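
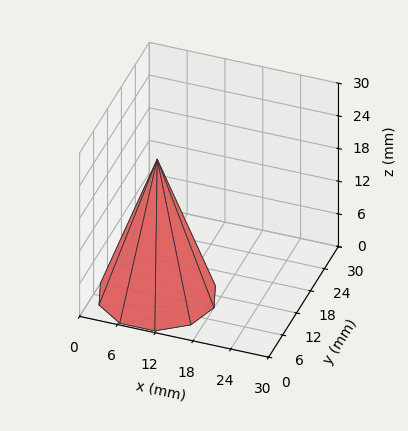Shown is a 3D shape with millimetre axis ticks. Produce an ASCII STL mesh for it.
Reading the render: the shape is a regular 10-sided pyramid, base circumscribed radius ≈ 9 mm, apex at z ≈ 25 mm (dimensions read to the nearest mm from the axis ticks). For the STL, each face is triangulated and given an outward normal.

solid part
  facet normal 0.0000 0.0000 -1.0000
    outer loop
      vertex 11.781 17.560 0.000
      vertex 16.281 14.290 0.000
      vertex 18.000 9.000 0.000
    endloop
  endfacet
  facet normal 0.0000 0.0000 -1.0000
    outer loop
      vertex 6.219 17.560 0.000
      vertex 11.781 17.560 0.000
      vertex 18.000 9.000 0.000
    endloop
  endfacet
  facet normal 0.0000 0.0000 -1.0000
    outer loop
      vertex 1.719 14.290 0.000
      vertex 6.219 17.560 0.000
      vertex 18.000 9.000 0.000
    endloop
  endfacet
  facet normal 0.0000 0.0000 -1.0000
    outer loop
      vertex 0.000 9.000 0.000
      vertex 1.719 14.290 0.000
      vertex 18.000 9.000 0.000
    endloop
  endfacet
  facet normal 0.0000 0.0000 -1.0000
    outer loop
      vertex 1.719 3.710 0.000
      vertex 0.000 9.000 0.000
      vertex 18.000 9.000 0.000
    endloop
  endfacet
  facet normal 0.0000 0.0000 -1.0000
    outer loop
      vertex 6.219 0.440 0.000
      vertex 1.719 3.710 0.000
      vertex 18.000 9.000 0.000
    endloop
  endfacet
  facet normal 0.0000 0.0000 -1.0000
    outer loop
      vertex 11.781 0.440 0.000
      vertex 6.219 0.440 0.000
      vertex 18.000 9.000 0.000
    endloop
  endfacet
  facet normal 0.0000 0.0000 -1.0000
    outer loop
      vertex 16.281 3.710 0.000
      vertex 11.781 0.440 0.000
      vertex 18.000 9.000 0.000
    endloop
  endfacet
  facet normal 0.8998 0.2924 0.3239
    outer loop
      vertex 18.000 9.000 0.000
      vertex 16.281 14.290 0.000
      vertex 9.000 9.000 25.000
    endloop
  endfacet
  facet normal 0.5562 0.7654 0.3239
    outer loop
      vertex 16.281 14.290 0.000
      vertex 11.781 17.560 0.000
      vertex 9.000 9.000 25.000
    endloop
  endfacet
  facet normal 0.0000 0.9461 0.3239
    outer loop
      vertex 11.781 17.560 0.000
      vertex 6.219 17.560 0.000
      vertex 9.000 9.000 25.000
    endloop
  endfacet
  facet normal -0.5562 0.7654 0.3239
    outer loop
      vertex 6.219 17.560 0.000
      vertex 1.719 14.290 0.000
      vertex 9.000 9.000 25.000
    endloop
  endfacet
  facet normal -0.8998 0.2924 0.3239
    outer loop
      vertex 1.719 14.290 0.000
      vertex 0.000 9.000 0.000
      vertex 9.000 9.000 25.000
    endloop
  endfacet
  facet normal -0.8998 -0.2924 0.3239
    outer loop
      vertex 0.000 9.000 0.000
      vertex 1.719 3.710 0.000
      vertex 9.000 9.000 25.000
    endloop
  endfacet
  facet normal -0.5562 -0.7654 0.3239
    outer loop
      vertex 1.719 3.710 0.000
      vertex 6.219 0.440 0.000
      vertex 9.000 9.000 25.000
    endloop
  endfacet
  facet normal 0.0000 -0.9461 0.3239
    outer loop
      vertex 6.219 0.440 0.000
      vertex 11.781 0.440 0.000
      vertex 9.000 9.000 25.000
    endloop
  endfacet
  facet normal 0.5562 -0.7654 0.3239
    outer loop
      vertex 11.781 0.440 0.000
      vertex 16.281 3.710 0.000
      vertex 9.000 9.000 25.000
    endloop
  endfacet
  facet normal 0.8998 -0.2924 0.3239
    outer loop
      vertex 16.281 3.710 0.000
      vertex 18.000 9.000 0.000
      vertex 9.000 9.000 25.000
    endloop
  endfacet
endsolid part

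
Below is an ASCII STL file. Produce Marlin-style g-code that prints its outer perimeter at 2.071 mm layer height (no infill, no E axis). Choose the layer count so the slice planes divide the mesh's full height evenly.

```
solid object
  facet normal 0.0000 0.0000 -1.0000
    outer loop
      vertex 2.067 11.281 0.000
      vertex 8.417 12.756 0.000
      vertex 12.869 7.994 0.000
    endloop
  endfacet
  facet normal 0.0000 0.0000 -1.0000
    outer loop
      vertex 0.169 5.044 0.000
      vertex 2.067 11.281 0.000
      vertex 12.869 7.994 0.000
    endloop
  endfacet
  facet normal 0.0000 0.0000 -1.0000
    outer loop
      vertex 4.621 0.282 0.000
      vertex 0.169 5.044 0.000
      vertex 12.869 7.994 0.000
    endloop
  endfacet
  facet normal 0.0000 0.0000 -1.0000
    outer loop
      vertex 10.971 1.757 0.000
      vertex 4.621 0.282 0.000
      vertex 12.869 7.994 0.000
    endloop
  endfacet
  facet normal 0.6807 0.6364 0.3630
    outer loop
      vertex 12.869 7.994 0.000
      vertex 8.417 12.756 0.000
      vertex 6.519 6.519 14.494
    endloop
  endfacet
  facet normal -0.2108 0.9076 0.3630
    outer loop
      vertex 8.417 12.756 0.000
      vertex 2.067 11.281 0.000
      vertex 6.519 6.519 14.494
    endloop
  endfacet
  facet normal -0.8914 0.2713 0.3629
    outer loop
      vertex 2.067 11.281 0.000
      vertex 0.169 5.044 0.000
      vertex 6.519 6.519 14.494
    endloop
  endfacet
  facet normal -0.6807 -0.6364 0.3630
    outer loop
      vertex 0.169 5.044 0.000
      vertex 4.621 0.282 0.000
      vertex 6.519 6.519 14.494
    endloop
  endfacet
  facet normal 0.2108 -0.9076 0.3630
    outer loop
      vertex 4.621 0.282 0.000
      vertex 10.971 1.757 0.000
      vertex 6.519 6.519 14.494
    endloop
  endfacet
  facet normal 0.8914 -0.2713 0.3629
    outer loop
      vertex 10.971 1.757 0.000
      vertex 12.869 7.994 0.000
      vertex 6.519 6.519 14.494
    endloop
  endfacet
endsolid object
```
; perimeter-only toolpath
G21 ; units = mm
G90 ; absolute positioning
G28 ; home
; layer 1
G0 Z2.071
G0 X11.962 Y7.783
G1 X8.146 Y11.865
G1 X2.703 Y10.601
G1 X1.076 Y5.255
G1 X4.892 Y1.173
G1 X10.335 Y2.437
G1 X11.962 Y7.783
; layer 2
G0 Z4.141
G0 X11.055 Y7.573
G1 X7.875 Y10.974
G1 X3.339 Y9.920
G1 X1.983 Y5.465
G1 X5.163 Y2.064
G1 X9.699 Y3.118
G1 X11.055 Y7.573
; layer 3
G0 Z6.212
G0 X10.148 Y7.362
G1 X7.604 Y10.083
G1 X3.975 Y9.240
G1 X2.890 Y5.676
G1 X5.434 Y2.955
G1 X9.063 Y3.798
G1 X10.148 Y7.362
; layer 4
G0 Z8.282
G0 X9.240 Y7.151
G1 X7.332 Y9.192
G1 X4.611 Y8.560
G1 X3.798 Y5.887
G1 X5.706 Y3.846
G1 X8.427 Y4.478
G1 X9.240 Y7.151
; layer 5
G0 Z10.353
G0 X8.333 Y6.940
G1 X7.061 Y8.301
G1 X5.247 Y7.880
G1 X4.705 Y6.098
G1 X5.977 Y4.737
G1 X7.791 Y5.158
G1 X8.333 Y6.940
; layer 6
G0 Z12.423
G0 X7.426 Y6.730
G1 X6.790 Y7.410
G1 X5.883 Y7.199
G1 X5.612 Y6.308
G1 X6.248 Y5.628
G1 X7.155 Y5.839
G1 X7.426 Y6.730
M2 ; end

The solid is a regular 6-sided pyramid, base circumscribed radius ≈ 6.52 mm, apex at z ≈ 14.5 mm. Slicing at Δz = 2.071 mm — 7 equal slices spanning the solid's height, so layer i sits at z = i·h/7 — gives 6 non-empty perimeters. Each is a 6-segment closed polygon; G0 lifts to the layer z and rapids to the start vertex, then G1 traces the edges. The cross-section shrinks linearly with z (the slice at the apex is degenerate and omitted).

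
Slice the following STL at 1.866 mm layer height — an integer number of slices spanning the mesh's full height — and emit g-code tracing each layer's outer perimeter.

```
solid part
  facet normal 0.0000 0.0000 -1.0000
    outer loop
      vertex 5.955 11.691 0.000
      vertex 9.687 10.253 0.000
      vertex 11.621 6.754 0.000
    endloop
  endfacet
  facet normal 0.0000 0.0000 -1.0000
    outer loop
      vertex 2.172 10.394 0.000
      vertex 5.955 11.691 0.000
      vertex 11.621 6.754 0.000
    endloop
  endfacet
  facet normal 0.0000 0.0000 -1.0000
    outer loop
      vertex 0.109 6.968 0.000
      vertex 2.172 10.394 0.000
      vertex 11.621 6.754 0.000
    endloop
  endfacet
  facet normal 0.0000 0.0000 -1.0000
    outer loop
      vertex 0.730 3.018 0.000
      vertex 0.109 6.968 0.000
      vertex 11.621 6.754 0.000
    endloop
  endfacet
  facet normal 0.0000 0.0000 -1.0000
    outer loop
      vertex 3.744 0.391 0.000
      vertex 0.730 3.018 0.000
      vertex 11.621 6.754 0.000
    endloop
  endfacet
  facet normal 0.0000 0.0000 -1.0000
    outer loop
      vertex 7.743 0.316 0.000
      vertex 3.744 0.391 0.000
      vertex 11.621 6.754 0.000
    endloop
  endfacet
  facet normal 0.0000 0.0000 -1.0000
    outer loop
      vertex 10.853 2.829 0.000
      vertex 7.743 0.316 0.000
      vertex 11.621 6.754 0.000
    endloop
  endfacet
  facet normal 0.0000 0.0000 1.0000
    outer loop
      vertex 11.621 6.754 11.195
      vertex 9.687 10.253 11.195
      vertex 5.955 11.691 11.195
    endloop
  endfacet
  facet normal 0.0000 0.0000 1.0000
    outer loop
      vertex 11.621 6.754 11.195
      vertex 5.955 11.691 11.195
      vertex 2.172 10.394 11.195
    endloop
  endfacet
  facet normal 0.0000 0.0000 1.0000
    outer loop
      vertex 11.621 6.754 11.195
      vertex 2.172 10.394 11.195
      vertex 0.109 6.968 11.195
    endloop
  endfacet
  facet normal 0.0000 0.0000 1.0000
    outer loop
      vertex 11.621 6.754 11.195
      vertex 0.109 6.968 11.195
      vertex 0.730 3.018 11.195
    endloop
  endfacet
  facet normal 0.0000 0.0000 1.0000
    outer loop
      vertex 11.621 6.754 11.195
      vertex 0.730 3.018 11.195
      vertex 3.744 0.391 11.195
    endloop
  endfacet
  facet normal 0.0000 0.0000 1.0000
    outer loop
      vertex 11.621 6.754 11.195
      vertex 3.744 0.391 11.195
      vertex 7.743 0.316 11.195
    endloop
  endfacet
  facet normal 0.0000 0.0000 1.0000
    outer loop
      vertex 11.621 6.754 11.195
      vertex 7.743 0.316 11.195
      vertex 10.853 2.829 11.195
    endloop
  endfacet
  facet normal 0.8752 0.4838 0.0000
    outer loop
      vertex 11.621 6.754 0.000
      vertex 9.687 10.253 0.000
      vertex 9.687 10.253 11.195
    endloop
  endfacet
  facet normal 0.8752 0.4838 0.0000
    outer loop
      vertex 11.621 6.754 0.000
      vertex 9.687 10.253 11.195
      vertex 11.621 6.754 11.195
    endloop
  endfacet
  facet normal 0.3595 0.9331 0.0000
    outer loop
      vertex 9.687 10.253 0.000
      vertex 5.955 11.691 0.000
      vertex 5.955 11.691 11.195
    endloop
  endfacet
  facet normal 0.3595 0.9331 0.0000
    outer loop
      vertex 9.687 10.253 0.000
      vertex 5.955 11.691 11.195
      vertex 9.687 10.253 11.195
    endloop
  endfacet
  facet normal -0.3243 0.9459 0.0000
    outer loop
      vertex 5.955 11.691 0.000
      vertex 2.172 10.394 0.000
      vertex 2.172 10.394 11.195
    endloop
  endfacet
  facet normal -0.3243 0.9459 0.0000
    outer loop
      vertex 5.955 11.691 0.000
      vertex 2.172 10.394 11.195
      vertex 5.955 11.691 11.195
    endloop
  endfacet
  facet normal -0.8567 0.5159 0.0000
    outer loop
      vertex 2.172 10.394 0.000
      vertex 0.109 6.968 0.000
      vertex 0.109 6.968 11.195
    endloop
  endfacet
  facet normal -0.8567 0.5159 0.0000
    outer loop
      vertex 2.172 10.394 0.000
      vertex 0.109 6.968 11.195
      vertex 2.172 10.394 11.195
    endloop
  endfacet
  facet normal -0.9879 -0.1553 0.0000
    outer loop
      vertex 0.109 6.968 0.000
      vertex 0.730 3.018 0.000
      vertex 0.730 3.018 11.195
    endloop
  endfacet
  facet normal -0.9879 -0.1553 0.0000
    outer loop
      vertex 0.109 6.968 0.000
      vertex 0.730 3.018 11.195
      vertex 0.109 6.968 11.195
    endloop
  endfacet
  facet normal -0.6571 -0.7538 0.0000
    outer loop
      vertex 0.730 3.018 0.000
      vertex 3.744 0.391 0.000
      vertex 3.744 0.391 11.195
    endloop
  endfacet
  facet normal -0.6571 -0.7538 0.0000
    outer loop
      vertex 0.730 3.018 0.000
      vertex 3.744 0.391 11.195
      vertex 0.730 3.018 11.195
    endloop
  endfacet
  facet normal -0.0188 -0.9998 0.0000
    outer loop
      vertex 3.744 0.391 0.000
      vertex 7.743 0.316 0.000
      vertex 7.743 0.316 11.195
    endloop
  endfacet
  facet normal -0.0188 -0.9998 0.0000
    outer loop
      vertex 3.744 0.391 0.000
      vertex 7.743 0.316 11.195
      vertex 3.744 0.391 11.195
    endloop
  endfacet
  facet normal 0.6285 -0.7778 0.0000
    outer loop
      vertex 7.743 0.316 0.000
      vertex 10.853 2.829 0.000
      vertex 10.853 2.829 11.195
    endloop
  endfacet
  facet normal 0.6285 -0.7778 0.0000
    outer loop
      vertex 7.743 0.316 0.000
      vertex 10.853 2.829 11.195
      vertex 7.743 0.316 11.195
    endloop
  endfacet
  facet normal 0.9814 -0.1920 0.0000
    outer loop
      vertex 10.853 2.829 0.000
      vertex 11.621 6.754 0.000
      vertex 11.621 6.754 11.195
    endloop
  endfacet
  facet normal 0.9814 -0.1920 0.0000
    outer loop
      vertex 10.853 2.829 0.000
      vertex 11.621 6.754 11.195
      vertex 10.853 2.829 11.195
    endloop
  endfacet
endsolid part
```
; perimeter-only toolpath
G21 ; units = mm
G90 ; absolute positioning
G28 ; home
; layer 1
G0 Z1.866
G0 X11.621 Y6.754
G1 X9.687 Y10.253
G1 X5.955 Y11.691
G1 X2.172 Y10.394
G1 X0.109 Y6.968
G1 X0.730 Y3.018
G1 X3.744 Y0.391
G1 X7.743 Y0.316
G1 X10.853 Y2.829
G1 X11.621 Y6.754
; layer 2
G0 Z3.732
G0 X11.621 Y6.754
G1 X9.687 Y10.253
G1 X5.955 Y11.691
G1 X2.172 Y10.394
G1 X0.109 Y6.968
G1 X0.730 Y3.018
G1 X3.744 Y0.391
G1 X7.743 Y0.316
G1 X10.853 Y2.829
G1 X11.621 Y6.754
; layer 3
G0 Z5.598
G0 X11.621 Y6.754
G1 X9.687 Y10.253
G1 X5.955 Y11.691
G1 X2.172 Y10.394
G1 X0.109 Y6.968
G1 X0.730 Y3.018
G1 X3.744 Y0.391
G1 X7.743 Y0.316
G1 X10.853 Y2.829
G1 X11.621 Y6.754
; layer 4
G0 Z7.463
G0 X11.621 Y6.754
G1 X9.687 Y10.253
G1 X5.955 Y11.691
G1 X2.172 Y10.394
G1 X0.109 Y6.968
G1 X0.730 Y3.018
G1 X3.744 Y0.391
G1 X7.743 Y0.316
G1 X10.853 Y2.829
G1 X11.621 Y6.754
; layer 5
G0 Z9.329
G0 X11.621 Y6.754
G1 X9.687 Y10.253
G1 X5.955 Y11.691
G1 X2.172 Y10.394
G1 X0.109 Y6.968
G1 X0.730 Y3.018
G1 X3.744 Y0.391
G1 X7.743 Y0.316
G1 X10.853 Y2.829
G1 X11.621 Y6.754
; layer 6
G0 Z11.195
G0 X11.621 Y6.754
G1 X9.687 Y10.253
G1 X5.955 Y11.691
G1 X2.172 Y10.394
G1 X0.109 Y6.968
G1 X0.730 Y3.018
G1 X3.744 Y0.391
G1 X7.743 Y0.316
G1 X10.853 Y2.829
G1 X11.621 Y6.754
M2 ; end

The solid is a regular 9-sided prism (a cylinder approximated with 9 flat sides), circumscribed radius ≈ 5.85 mm, height ≈ 11.2 mm. Slicing at Δz = 1.866 mm — 6 equal slices spanning the solid's height, so layer i sits at z = i·h/6 — gives 6 non-empty perimeters. Each is a 9-segment closed polygon; G0 lifts to the layer z and rapids to the start vertex, then G1 traces the edges.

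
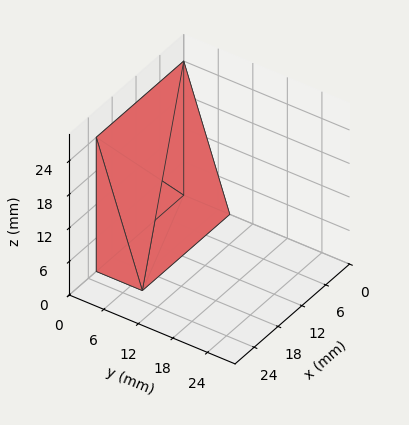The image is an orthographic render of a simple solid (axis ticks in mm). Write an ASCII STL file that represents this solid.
Reading the render: the shape is a wedge (ramp): 22 × 8 mm base, rising to 24 mm along the y=0 edge and sloping linearly to z=0 at y=8 (dimensions read to the nearest mm from the axis ticks). For the STL, each face is triangulated and given an outward normal.

solid part
  facet normal 0.0000 0.0000 -1.0000
    outer loop
      vertex 22.00 8.00 0.00
      vertex 22.00 0.00 0.00
      vertex 0.00 0.00 0.00
    endloop
  endfacet
  facet normal 0.0000 0.0000 -1.0000
    outer loop
      vertex 0.00 8.00 0.00
      vertex 22.00 8.00 0.00
      vertex 0.00 0.00 0.00
    endloop
  endfacet
  facet normal 0.0000 -1.0000 0.0000
    outer loop
      vertex 0.00 0.00 0.00
      vertex 22.00 0.00 0.00
      vertex 22.00 0.00 24.00
    endloop
  endfacet
  facet normal 0.0000 -1.0000 0.0000
    outer loop
      vertex 0.00 0.00 0.00
      vertex 22.00 0.00 24.00
      vertex 0.00 0.00 24.00
    endloop
  endfacet
  facet normal 0.0000 0.9487 0.3162
    outer loop
      vertex 0.00 0.00 24.00
      vertex 22.00 0.00 24.00
      vertex 22.00 8.00 0.00
    endloop
  endfacet
  facet normal 0.0000 0.9487 0.3162
    outer loop
      vertex 0.00 0.00 24.00
      vertex 22.00 8.00 0.00
      vertex 0.00 8.00 0.00
    endloop
  endfacet
  facet normal -1.0000 0.0000 0.0000
    outer loop
      vertex 0.00 0.00 24.00
      vertex 0.00 8.00 0.00
      vertex 0.00 0.00 0.00
    endloop
  endfacet
  facet normal 1.0000 0.0000 0.0000
    outer loop
      vertex 22.00 0.00 0.00
      vertex 22.00 8.00 0.00
      vertex 22.00 0.00 24.00
    endloop
  endfacet
endsolid part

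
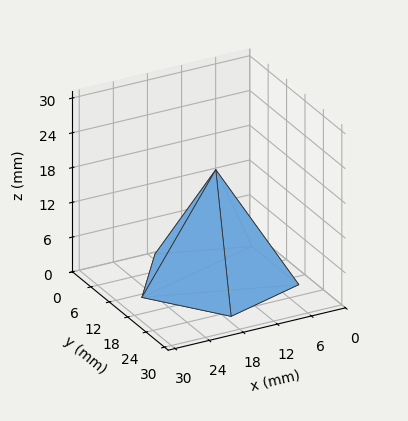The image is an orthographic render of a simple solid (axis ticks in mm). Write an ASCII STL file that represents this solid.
Reading the render: the shape is a regular 5-sided pyramid, base circumscribed radius ≈ 13 mm, apex at z ≈ 19 mm (dimensions read to the nearest mm from the axis ticks). For the STL, each face is triangulated and given an outward normal.

solid part
  facet normal 0.0000 0.0000 -1.0000
    outer loop
      vertex 2.5 20.6 0.0
      vertex 17.0 25.4 0.0
      vertex 26.0 13.0 0.0
    endloop
  endfacet
  facet normal 0.0000 0.0000 -1.0000
    outer loop
      vertex 2.5 5.4 0.0
      vertex 2.5 20.6 0.0
      vertex 26.0 13.0 0.0
    endloop
  endfacet
  facet normal 0.0000 0.0000 -1.0000
    outer loop
      vertex 17.0 0.6 0.0
      vertex 2.5 5.4 0.0
      vertex 26.0 13.0 0.0
    endloop
  endfacet
  facet normal 0.7080 0.5139 0.4844
    outer loop
      vertex 26.0 13.0 0.0
      vertex 17.0 25.4 0.0
      vertex 13.0 13.0 19.0
    endloop
  endfacet
  facet normal -0.2750 0.8306 0.4842
    outer loop
      vertex 17.0 25.4 0.0
      vertex 2.5 20.6 0.0
      vertex 13.0 13.0 19.0
    endloop
  endfacet
  facet normal -0.8752 0.0000 0.4837
    outer loop
      vertex 2.5 20.6 0.0
      vertex 2.5 5.4 0.0
      vertex 13.0 13.0 19.0
    endloop
  endfacet
  facet normal -0.2750 -0.8306 0.4842
    outer loop
      vertex 2.5 5.4 0.0
      vertex 17.0 0.6 0.0
      vertex 13.0 13.0 19.0
    endloop
  endfacet
  facet normal 0.7080 -0.5139 0.4844
    outer loop
      vertex 17.0 0.6 0.0
      vertex 26.0 13.0 0.0
      vertex 13.0 13.0 19.0
    endloop
  endfacet
endsolid part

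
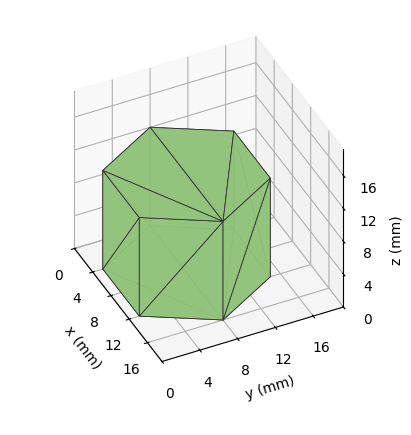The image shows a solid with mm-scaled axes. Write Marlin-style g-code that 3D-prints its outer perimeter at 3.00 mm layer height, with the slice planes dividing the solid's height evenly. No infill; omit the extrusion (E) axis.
Reading the render: the shape is a regular 6-sided prism (a cylinder approximated with 6 flat sides), circumscribed radius ≈ 8 mm, height ≈ 12 mm (dimensions read to the nearest mm from the axis ticks). For the g-code, the solid's height is divided into equal slices at the stated Δz and each level perimeter traced with G1 moves after a G0 lift.

; perimeter-only toolpath
G21 ; units = mm
G90 ; absolute positioning
G28 ; home
; layer 1
G0 Z3.00
G0 X16.00 Y8.00
G1 X12.00 Y14.93
G1 X4.00 Y14.93
G1 X0.00 Y8.00
G1 X4.00 Y1.07
G1 X12.00 Y1.07
G1 X16.00 Y8.00
; layer 2
G0 Z6.00
G0 X16.00 Y8.00
G1 X12.00 Y14.93
G1 X4.00 Y14.93
G1 X0.00 Y8.00
G1 X4.00 Y1.07
G1 X12.00 Y1.07
G1 X16.00 Y8.00
; layer 3
G0 Z9.00
G0 X16.00 Y8.00
G1 X12.00 Y14.93
G1 X4.00 Y14.93
G1 X0.00 Y8.00
G1 X4.00 Y1.07
G1 X12.00 Y1.07
G1 X16.00 Y8.00
; layer 4
G0 Z12.00
G0 X16.00 Y8.00
G1 X12.00 Y14.93
G1 X4.00 Y14.93
G1 X0.00 Y8.00
G1 X4.00 Y1.07
G1 X12.00 Y1.07
G1 X16.00 Y8.00
M2 ; end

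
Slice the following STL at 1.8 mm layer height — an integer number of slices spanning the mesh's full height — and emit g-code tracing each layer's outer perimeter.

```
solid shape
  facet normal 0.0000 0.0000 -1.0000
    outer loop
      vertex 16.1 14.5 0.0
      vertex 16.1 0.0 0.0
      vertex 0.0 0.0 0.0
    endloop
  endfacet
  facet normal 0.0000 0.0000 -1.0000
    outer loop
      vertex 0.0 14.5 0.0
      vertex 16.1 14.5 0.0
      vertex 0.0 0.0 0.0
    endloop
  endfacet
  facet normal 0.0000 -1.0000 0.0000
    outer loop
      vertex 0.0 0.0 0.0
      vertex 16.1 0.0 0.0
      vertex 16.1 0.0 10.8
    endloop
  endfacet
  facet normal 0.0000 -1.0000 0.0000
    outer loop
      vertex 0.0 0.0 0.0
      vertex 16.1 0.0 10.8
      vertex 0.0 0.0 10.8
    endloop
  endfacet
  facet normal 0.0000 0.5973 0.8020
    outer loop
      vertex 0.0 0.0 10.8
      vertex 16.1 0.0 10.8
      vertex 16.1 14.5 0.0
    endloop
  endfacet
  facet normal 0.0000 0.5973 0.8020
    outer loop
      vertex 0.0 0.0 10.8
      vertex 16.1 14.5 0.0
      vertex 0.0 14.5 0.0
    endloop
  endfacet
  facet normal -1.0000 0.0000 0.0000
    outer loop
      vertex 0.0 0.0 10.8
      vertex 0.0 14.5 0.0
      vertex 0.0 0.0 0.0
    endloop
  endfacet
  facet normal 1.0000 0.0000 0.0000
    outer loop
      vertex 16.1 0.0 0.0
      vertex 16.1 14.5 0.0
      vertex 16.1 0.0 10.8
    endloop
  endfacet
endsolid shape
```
; perimeter-only toolpath
G21 ; units = mm
G90 ; absolute positioning
G28 ; home
; layer 1
G0 Z1.8
G0 X0.0 Y0.0
G1 X16.1 Y0.0
G1 X16.1 Y12.1
G1 X0.0 Y12.1
G1 X0.0 Y0.0
; layer 2
G0 Z3.6
G0 X0.0 Y0.0
G1 X16.1 Y0.0
G1 X16.1 Y9.7
G1 X0.0 Y9.7
G1 X0.0 Y0.0
; layer 3
G0 Z5.4
G0 X0.0 Y0.0
G1 X16.1 Y0.0
G1 X16.1 Y7.2
G1 X0.0 Y7.2
G1 X0.0 Y0.0
; layer 4
G0 Z7.2
G0 X0.0 Y0.0
G1 X16.1 Y0.0
G1 X16.1 Y4.8
G1 X0.0 Y4.8
G1 X0.0 Y0.0
; layer 5
G0 Z9.0
G0 X0.0 Y0.0
G1 X16.1 Y0.0
G1 X16.1 Y2.4
G1 X0.0 Y2.4
G1 X0.0 Y0.0
M2 ; end

The solid is a wedge (ramp): 16.1 × 14.5 mm base, rising to 10.8 mm along the y=0 edge and sloping linearly to z=0 at y=14.5. Slicing at Δz = 1.8 mm — 6 equal slices spanning the solid's height, so layer i sits at z = i·h/6 — gives 5 non-empty perimeters. Each is a 4-segment closed polygon; G0 lifts to the layer z and rapids to the start vertex, then G1 traces the edges. The cross-section shrinks linearly with z (the slice at the apex is degenerate and omitted).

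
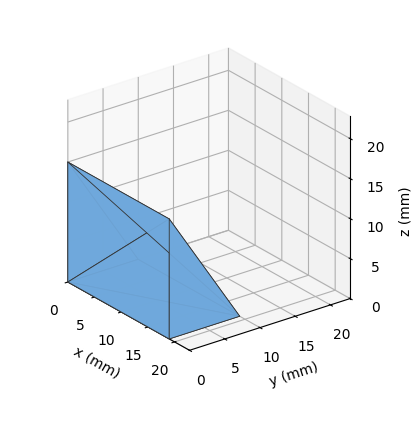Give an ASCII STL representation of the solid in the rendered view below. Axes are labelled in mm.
Reading the render: the shape is a wedge (ramp): 19 × 10 mm base, rising to 15 mm along the y=0 edge and sloping linearly to z=0 at y=10 (dimensions read to the nearest mm from the axis ticks). For the STL, each face is triangulated and given an outward normal.

solid part
  facet normal 0.0000 0.0000 -1.0000
    outer loop
      vertex 19.000 10.000 0.000
      vertex 19.000 0.000 0.000
      vertex 0.000 0.000 0.000
    endloop
  endfacet
  facet normal 0.0000 0.0000 -1.0000
    outer loop
      vertex 0.000 10.000 0.000
      vertex 19.000 10.000 0.000
      vertex 0.000 0.000 0.000
    endloop
  endfacet
  facet normal 0.0000 -1.0000 0.0000
    outer loop
      vertex 0.000 0.000 0.000
      vertex 19.000 0.000 0.000
      vertex 19.000 0.000 15.000
    endloop
  endfacet
  facet normal 0.0000 -1.0000 0.0000
    outer loop
      vertex 0.000 0.000 0.000
      vertex 19.000 0.000 15.000
      vertex 0.000 0.000 15.000
    endloop
  endfacet
  facet normal 0.0000 0.8321 0.5547
    outer loop
      vertex 0.000 0.000 15.000
      vertex 19.000 0.000 15.000
      vertex 19.000 10.000 0.000
    endloop
  endfacet
  facet normal 0.0000 0.8321 0.5547
    outer loop
      vertex 0.000 0.000 15.000
      vertex 19.000 10.000 0.000
      vertex 0.000 10.000 0.000
    endloop
  endfacet
  facet normal -1.0000 0.0000 0.0000
    outer loop
      vertex 0.000 0.000 15.000
      vertex 0.000 10.000 0.000
      vertex 0.000 0.000 0.000
    endloop
  endfacet
  facet normal 1.0000 0.0000 0.0000
    outer loop
      vertex 19.000 0.000 0.000
      vertex 19.000 10.000 0.000
      vertex 19.000 0.000 15.000
    endloop
  endfacet
endsolid part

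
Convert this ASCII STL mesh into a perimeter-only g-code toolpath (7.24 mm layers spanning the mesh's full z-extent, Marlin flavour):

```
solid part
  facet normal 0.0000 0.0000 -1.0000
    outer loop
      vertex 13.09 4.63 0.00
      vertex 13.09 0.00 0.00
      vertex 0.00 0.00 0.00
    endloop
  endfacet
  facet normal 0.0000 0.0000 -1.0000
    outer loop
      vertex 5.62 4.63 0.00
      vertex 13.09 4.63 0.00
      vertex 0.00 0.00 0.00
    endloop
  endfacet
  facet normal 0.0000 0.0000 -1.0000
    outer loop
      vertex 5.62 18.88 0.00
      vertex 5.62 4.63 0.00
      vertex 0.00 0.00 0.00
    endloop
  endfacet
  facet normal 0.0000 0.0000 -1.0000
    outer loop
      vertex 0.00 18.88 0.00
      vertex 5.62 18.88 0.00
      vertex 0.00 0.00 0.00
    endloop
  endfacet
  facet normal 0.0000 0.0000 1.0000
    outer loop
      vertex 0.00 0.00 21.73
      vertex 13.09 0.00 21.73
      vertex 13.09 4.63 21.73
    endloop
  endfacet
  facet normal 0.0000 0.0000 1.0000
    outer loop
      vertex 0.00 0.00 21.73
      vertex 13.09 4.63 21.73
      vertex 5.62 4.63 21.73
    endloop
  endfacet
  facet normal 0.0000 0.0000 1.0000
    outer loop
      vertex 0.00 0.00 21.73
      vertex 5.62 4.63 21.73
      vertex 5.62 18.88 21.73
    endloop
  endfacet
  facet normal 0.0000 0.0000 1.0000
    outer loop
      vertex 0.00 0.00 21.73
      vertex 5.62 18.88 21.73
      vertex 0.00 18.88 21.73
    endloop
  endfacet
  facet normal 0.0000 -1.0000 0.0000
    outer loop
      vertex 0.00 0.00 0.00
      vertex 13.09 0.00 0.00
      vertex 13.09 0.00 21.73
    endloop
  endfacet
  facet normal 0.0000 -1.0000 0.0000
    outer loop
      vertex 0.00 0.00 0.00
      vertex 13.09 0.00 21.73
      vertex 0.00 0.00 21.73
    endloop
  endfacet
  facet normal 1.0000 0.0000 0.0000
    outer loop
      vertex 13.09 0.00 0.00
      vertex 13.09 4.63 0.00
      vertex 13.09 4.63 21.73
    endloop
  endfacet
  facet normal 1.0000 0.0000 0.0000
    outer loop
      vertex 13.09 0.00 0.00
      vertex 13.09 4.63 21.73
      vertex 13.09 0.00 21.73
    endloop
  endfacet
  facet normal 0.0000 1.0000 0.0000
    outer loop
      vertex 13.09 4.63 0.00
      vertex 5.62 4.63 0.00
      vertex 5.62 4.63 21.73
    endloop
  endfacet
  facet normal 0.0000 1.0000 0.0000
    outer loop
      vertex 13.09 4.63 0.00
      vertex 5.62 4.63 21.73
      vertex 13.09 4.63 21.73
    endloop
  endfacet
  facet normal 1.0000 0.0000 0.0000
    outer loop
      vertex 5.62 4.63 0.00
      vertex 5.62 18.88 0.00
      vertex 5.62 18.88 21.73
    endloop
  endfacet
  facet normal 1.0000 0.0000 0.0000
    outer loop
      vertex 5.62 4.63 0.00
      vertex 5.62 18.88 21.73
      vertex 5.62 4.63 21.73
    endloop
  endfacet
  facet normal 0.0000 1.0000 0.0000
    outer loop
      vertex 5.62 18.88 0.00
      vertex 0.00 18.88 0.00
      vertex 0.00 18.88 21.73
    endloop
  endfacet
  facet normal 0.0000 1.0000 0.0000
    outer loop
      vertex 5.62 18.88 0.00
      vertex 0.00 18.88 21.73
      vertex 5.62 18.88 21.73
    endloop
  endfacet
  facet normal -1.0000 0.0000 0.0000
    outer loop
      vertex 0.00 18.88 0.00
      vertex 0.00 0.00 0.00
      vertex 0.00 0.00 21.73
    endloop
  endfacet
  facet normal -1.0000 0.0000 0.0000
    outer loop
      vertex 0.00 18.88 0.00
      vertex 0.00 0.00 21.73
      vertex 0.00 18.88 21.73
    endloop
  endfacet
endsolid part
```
; perimeter-only toolpath
G21 ; units = mm
G90 ; absolute positioning
G28 ; home
; layer 1
G0 Z7.24
G0 X0.00 Y0.00
G1 X13.09 Y0.00
G1 X13.09 Y4.63
G1 X5.62 Y4.63
G1 X5.62 Y18.88
G1 X0.00 Y18.88
G1 X0.00 Y0.00
; layer 2
G0 Z14.49
G0 X0.00 Y0.00
G1 X13.09 Y0.00
G1 X13.09 Y4.63
G1 X5.62 Y4.63
G1 X5.62 Y18.88
G1 X0.00 Y18.88
G1 X0.00 Y0.00
; layer 3
G0 Z21.73
G0 X0.00 Y0.00
G1 X13.09 Y0.00
G1 X13.09 Y4.63
G1 X5.62 Y4.63
G1 X5.62 Y18.88
G1 X0.00 Y18.88
G1 X0.00 Y0.00
M2 ; end

The solid is an L-shaped prism: outer 13.1 × 18.9 mm, arm thicknesses ≈ 4.63 mm (horizontal) and 5.62 mm (vertical), extruded 21.7 mm in z. Slicing at Δz = 7.24 mm — 3 equal slices spanning the solid's height, so layer i sits at z = i·h/3 — gives 3 non-empty perimeters. Each is a 6-segment closed polygon; G0 lifts to the layer z and rapids to the start vertex, then G1 traces the edges.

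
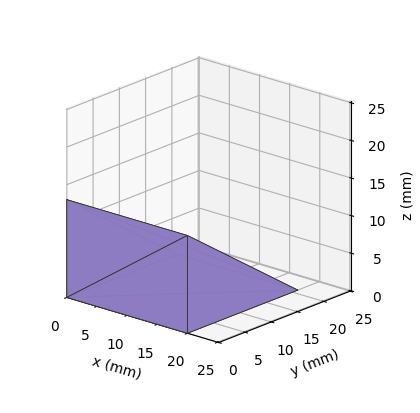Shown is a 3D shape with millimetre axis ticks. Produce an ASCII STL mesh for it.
Reading the render: the shape is a wedge (ramp): 20 × 21 mm base, rising to 13 mm along the y=0 edge and sloping linearly to z=0 at y=21 (dimensions read to the nearest mm from the axis ticks). For the STL, each face is triangulated and given an outward normal.

solid part
  facet normal 0.0000 0.0000 -1.0000
    outer loop
      vertex 20.00 21.00 0.00
      vertex 20.00 0.00 0.00
      vertex 0.00 0.00 0.00
    endloop
  endfacet
  facet normal 0.0000 0.0000 -1.0000
    outer loop
      vertex 0.00 21.00 0.00
      vertex 20.00 21.00 0.00
      vertex 0.00 0.00 0.00
    endloop
  endfacet
  facet normal 0.0000 -1.0000 0.0000
    outer loop
      vertex 0.00 0.00 0.00
      vertex 20.00 0.00 0.00
      vertex 20.00 0.00 13.00
    endloop
  endfacet
  facet normal 0.0000 -1.0000 0.0000
    outer loop
      vertex 0.00 0.00 0.00
      vertex 20.00 0.00 13.00
      vertex 0.00 0.00 13.00
    endloop
  endfacet
  facet normal 0.0000 0.5264 0.8503
    outer loop
      vertex 0.00 0.00 13.00
      vertex 20.00 0.00 13.00
      vertex 20.00 21.00 0.00
    endloop
  endfacet
  facet normal 0.0000 0.5264 0.8503
    outer loop
      vertex 0.00 0.00 13.00
      vertex 20.00 21.00 0.00
      vertex 0.00 21.00 0.00
    endloop
  endfacet
  facet normal -1.0000 0.0000 0.0000
    outer loop
      vertex 0.00 0.00 13.00
      vertex 0.00 21.00 0.00
      vertex 0.00 0.00 0.00
    endloop
  endfacet
  facet normal 1.0000 0.0000 0.0000
    outer loop
      vertex 20.00 0.00 0.00
      vertex 20.00 21.00 0.00
      vertex 20.00 0.00 13.00
    endloop
  endfacet
endsolid part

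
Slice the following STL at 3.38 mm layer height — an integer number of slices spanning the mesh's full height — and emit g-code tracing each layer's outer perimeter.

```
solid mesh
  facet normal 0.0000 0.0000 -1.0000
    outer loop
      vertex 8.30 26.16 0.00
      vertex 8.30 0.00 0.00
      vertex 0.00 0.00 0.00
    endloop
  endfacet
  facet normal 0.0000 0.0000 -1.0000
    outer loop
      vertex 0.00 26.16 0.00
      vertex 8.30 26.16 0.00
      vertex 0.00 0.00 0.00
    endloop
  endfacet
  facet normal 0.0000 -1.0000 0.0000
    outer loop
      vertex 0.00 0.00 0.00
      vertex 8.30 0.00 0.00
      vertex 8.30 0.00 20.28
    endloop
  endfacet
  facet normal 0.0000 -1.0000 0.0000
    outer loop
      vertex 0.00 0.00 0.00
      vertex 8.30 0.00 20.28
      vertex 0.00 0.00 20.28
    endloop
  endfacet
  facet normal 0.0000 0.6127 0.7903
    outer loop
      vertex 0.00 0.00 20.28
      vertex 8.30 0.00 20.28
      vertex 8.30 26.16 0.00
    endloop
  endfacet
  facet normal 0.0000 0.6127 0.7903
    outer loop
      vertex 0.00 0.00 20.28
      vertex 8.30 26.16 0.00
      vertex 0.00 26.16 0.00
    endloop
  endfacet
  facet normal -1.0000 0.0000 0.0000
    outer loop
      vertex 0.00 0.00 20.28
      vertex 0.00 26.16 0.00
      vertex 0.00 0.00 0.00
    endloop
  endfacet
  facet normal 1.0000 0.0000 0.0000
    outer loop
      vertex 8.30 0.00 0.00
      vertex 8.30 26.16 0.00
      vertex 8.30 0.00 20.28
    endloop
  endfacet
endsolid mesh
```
; perimeter-only toolpath
G21 ; units = mm
G90 ; absolute positioning
G28 ; home
; layer 1
G0 Z3.38
G0 X0.00 Y0.00
G1 X8.30 Y0.00
G1 X8.30 Y21.80
G1 X0.00 Y21.80
G1 X0.00 Y0.00
; layer 2
G0 Z6.76
G0 X0.00 Y0.00
G1 X8.30 Y0.00
G1 X8.30 Y17.44
G1 X0.00 Y17.44
G1 X0.00 Y0.00
; layer 3
G0 Z10.14
G0 X0.00 Y0.00
G1 X8.30 Y0.00
G1 X8.30 Y13.08
G1 X0.00 Y13.08
G1 X0.00 Y0.00
; layer 4
G0 Z13.52
G0 X0.00 Y0.00
G1 X8.30 Y0.00
G1 X8.30 Y8.72
G1 X0.00 Y8.72
G1 X0.00 Y0.00
; layer 5
G0 Z16.90
G0 X0.00 Y0.00
G1 X8.30 Y0.00
G1 X8.30 Y4.36
G1 X0.00 Y4.36
G1 X0.00 Y0.00
M2 ; end

The solid is a wedge (ramp): 8.3 × 26.2 mm base, rising to 20.3 mm along the y=0 edge and sloping linearly to z=0 at y=26.2. Slicing at Δz = 3.38 mm — 6 equal slices spanning the solid's height, so layer i sits at z = i·h/6 — gives 5 non-empty perimeters. Each is a 4-segment closed polygon; G0 lifts to the layer z and rapids to the start vertex, then G1 traces the edges. The cross-section shrinks linearly with z (the slice at the apex is degenerate and omitted).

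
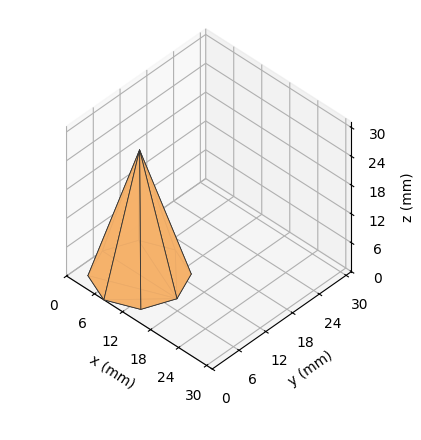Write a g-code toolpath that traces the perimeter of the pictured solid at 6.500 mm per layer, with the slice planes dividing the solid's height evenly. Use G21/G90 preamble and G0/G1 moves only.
Reading the render: the shape is a regular 8-sided pyramid, base circumscribed radius ≈ 8 mm, apex at z ≈ 26 mm (dimensions read to the nearest mm from the axis ticks). For the g-code, the solid's height is divided into equal slices at the stated Δz and each level perimeter traced with G1 moves after a G0 lift.

; perimeter-only toolpath
G21 ; units = mm
G90 ; absolute positioning
G28 ; home
; layer 1
G0 Z6.500
G0 X14.000 Y8.000
G1 X12.243 Y12.243
G1 X8.000 Y14.000
G1 X3.757 Y12.243
G1 X2.000 Y8.000
G1 X3.757 Y3.757
G1 X8.000 Y2.000
G1 X12.243 Y3.757
G1 X14.000 Y8.000
; layer 2
G0 Z13.000
G0 X12.000 Y8.000
G1 X10.829 Y10.829
G1 X8.000 Y12.000
G1 X5.171 Y10.829
G1 X4.000 Y8.000
G1 X5.171 Y5.171
G1 X8.000 Y4.000
G1 X10.829 Y5.171
G1 X12.000 Y8.000
; layer 3
G0 Z19.500
G0 X10.000 Y8.000
G1 X9.414 Y9.414
G1 X8.000 Y10.000
G1 X6.586 Y9.414
G1 X6.000 Y8.000
G1 X6.586 Y6.586
G1 X8.000 Y6.000
G1 X9.414 Y6.586
G1 X10.000 Y8.000
M2 ; end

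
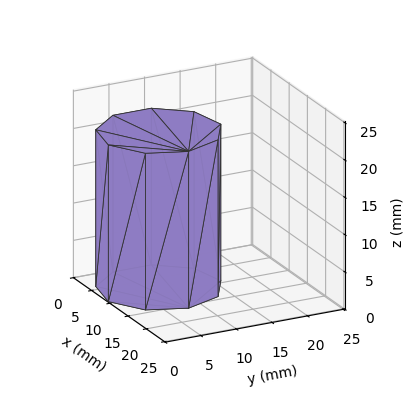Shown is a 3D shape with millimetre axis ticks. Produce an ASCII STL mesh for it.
Reading the render: the shape is a regular 9-sided prism (a cylinder approximated with 9 flat sides), circumscribed radius ≈ 8 mm, height ≈ 21 mm (dimensions read to the nearest mm from the axis ticks). For the STL, each face is triangulated and given an outward normal.

solid part
  facet normal 0.0000 0.0000 -1.0000
    outer loop
      vertex 9.4 15.9 0.0
      vertex 14.1 13.1 0.0
      vertex 16.0 8.0 0.0
    endloop
  endfacet
  facet normal 0.0000 0.0000 -1.0000
    outer loop
      vertex 4.0 14.9 0.0
      vertex 9.4 15.9 0.0
      vertex 16.0 8.0 0.0
    endloop
  endfacet
  facet normal 0.0000 0.0000 -1.0000
    outer loop
      vertex 0.5 10.7 0.0
      vertex 4.0 14.9 0.0
      vertex 16.0 8.0 0.0
    endloop
  endfacet
  facet normal 0.0000 0.0000 -1.0000
    outer loop
      vertex 0.5 5.3 0.0
      vertex 0.5 10.7 0.0
      vertex 16.0 8.0 0.0
    endloop
  endfacet
  facet normal 0.0000 0.0000 -1.0000
    outer loop
      vertex 4.0 1.1 0.0
      vertex 0.5 5.3 0.0
      vertex 16.0 8.0 0.0
    endloop
  endfacet
  facet normal 0.0000 0.0000 -1.0000
    outer loop
      vertex 9.4 0.1 0.0
      vertex 4.0 1.1 0.0
      vertex 16.0 8.0 0.0
    endloop
  endfacet
  facet normal 0.0000 0.0000 -1.0000
    outer loop
      vertex 14.1 2.9 0.0
      vertex 9.4 0.1 0.0
      vertex 16.0 8.0 0.0
    endloop
  endfacet
  facet normal 0.0000 0.0000 1.0000
    outer loop
      vertex 16.0 8.0 21.0
      vertex 14.1 13.1 21.0
      vertex 9.4 15.9 21.0
    endloop
  endfacet
  facet normal 0.0000 0.0000 1.0000
    outer loop
      vertex 16.0 8.0 21.0
      vertex 9.4 15.9 21.0
      vertex 4.0 14.9 21.0
    endloop
  endfacet
  facet normal 0.0000 0.0000 1.0000
    outer loop
      vertex 16.0 8.0 21.0
      vertex 4.0 14.9 21.0
      vertex 0.5 10.7 21.0
    endloop
  endfacet
  facet normal 0.0000 0.0000 1.0000
    outer loop
      vertex 16.0 8.0 21.0
      vertex 0.5 10.7 21.0
      vertex 0.5 5.3 21.0
    endloop
  endfacet
  facet normal 0.0000 0.0000 1.0000
    outer loop
      vertex 16.0 8.0 21.0
      vertex 0.5 5.3 21.0
      vertex 4.0 1.1 21.0
    endloop
  endfacet
  facet normal 0.0000 0.0000 1.0000
    outer loop
      vertex 16.0 8.0 21.0
      vertex 4.0 1.1 21.0
      vertex 9.4 0.1 21.0
    endloop
  endfacet
  facet normal 0.0000 0.0000 1.0000
    outer loop
      vertex 16.0 8.0 21.0
      vertex 9.4 0.1 21.0
      vertex 14.1 2.9 21.0
    endloop
  endfacet
  facet normal 0.9371 0.3491 0.0000
    outer loop
      vertex 16.0 8.0 0.0
      vertex 14.1 13.1 0.0
      vertex 14.1 13.1 21.0
    endloop
  endfacet
  facet normal 0.9371 0.3491 0.0000
    outer loop
      vertex 16.0 8.0 0.0
      vertex 14.1 13.1 21.0
      vertex 16.0 8.0 21.0
    endloop
  endfacet
  facet normal 0.5118 0.8591 0.0000
    outer loop
      vertex 14.1 13.1 0.0
      vertex 9.4 15.9 0.0
      vertex 9.4 15.9 21.0
    endloop
  endfacet
  facet normal 0.5118 0.8591 0.0000
    outer loop
      vertex 14.1 13.1 0.0
      vertex 9.4 15.9 21.0
      vertex 14.1 13.1 21.0
    endloop
  endfacet
  facet normal -0.1821 0.9833 0.0000
    outer loop
      vertex 9.4 15.9 0.0
      vertex 4.0 14.9 0.0
      vertex 4.0 14.9 21.0
    endloop
  endfacet
  facet normal -0.1821 0.9833 0.0000
    outer loop
      vertex 9.4 15.9 0.0
      vertex 4.0 14.9 21.0
      vertex 9.4 15.9 21.0
    endloop
  endfacet
  facet normal -0.7682 0.6402 0.0000
    outer loop
      vertex 4.0 14.9 0.0
      vertex 0.5 10.7 0.0
      vertex 0.5 10.7 21.0
    endloop
  endfacet
  facet normal -0.7682 0.6402 0.0000
    outer loop
      vertex 4.0 14.9 0.0
      vertex 0.5 10.7 21.0
      vertex 4.0 14.9 21.0
    endloop
  endfacet
  facet normal -1.0000 0.0000 0.0000
    outer loop
      vertex 0.5 10.7 0.0
      vertex 0.5 5.3 0.0
      vertex 0.5 5.3 21.0
    endloop
  endfacet
  facet normal -1.0000 0.0000 0.0000
    outer loop
      vertex 0.5 10.7 0.0
      vertex 0.5 5.3 21.0
      vertex 0.5 10.7 21.0
    endloop
  endfacet
  facet normal -0.7682 -0.6402 0.0000
    outer loop
      vertex 0.5 5.3 0.0
      vertex 4.0 1.1 0.0
      vertex 4.0 1.1 21.0
    endloop
  endfacet
  facet normal -0.7682 -0.6402 0.0000
    outer loop
      vertex 0.5 5.3 0.0
      vertex 4.0 1.1 21.0
      vertex 0.5 5.3 21.0
    endloop
  endfacet
  facet normal -0.1821 -0.9833 0.0000
    outer loop
      vertex 4.0 1.1 0.0
      vertex 9.4 0.1 0.0
      vertex 9.4 0.1 21.0
    endloop
  endfacet
  facet normal -0.1821 -0.9833 0.0000
    outer loop
      vertex 4.0 1.1 0.0
      vertex 9.4 0.1 21.0
      vertex 4.0 1.1 21.0
    endloop
  endfacet
  facet normal 0.5118 -0.8591 0.0000
    outer loop
      vertex 9.4 0.1 0.0
      vertex 14.1 2.9 0.0
      vertex 14.1 2.9 21.0
    endloop
  endfacet
  facet normal 0.5118 -0.8591 0.0000
    outer loop
      vertex 9.4 0.1 0.0
      vertex 14.1 2.9 21.0
      vertex 9.4 0.1 21.0
    endloop
  endfacet
  facet normal 0.9371 -0.3491 0.0000
    outer loop
      vertex 14.1 2.9 0.0
      vertex 16.0 8.0 0.0
      vertex 16.0 8.0 21.0
    endloop
  endfacet
  facet normal 0.9371 -0.3491 0.0000
    outer loop
      vertex 14.1 2.9 0.0
      vertex 16.0 8.0 21.0
      vertex 14.1 2.9 21.0
    endloop
  endfacet
endsolid part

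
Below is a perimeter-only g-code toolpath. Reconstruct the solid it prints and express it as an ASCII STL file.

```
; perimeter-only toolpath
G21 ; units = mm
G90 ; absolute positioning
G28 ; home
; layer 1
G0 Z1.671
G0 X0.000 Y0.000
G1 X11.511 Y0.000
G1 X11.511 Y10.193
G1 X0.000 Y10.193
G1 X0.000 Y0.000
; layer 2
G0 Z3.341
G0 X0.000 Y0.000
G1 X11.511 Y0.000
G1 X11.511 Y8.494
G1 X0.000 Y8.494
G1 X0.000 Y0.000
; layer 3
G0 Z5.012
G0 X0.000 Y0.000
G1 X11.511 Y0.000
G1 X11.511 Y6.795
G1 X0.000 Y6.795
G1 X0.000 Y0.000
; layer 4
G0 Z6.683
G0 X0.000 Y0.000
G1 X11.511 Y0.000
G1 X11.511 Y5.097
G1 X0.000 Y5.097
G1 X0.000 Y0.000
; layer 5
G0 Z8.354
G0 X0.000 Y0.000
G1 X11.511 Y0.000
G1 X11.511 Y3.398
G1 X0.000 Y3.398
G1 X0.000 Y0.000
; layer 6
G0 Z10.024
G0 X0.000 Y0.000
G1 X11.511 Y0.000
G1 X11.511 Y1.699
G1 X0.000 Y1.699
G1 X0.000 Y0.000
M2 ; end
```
solid part
  facet normal 0.0000 0.0000 -1.0000
    outer loop
      vertex 11.511 11.892 0.000
      vertex 11.511 0.000 0.000
      vertex 0.000 0.000 0.000
    endloop
  endfacet
  facet normal 0.0000 0.0000 -1.0000
    outer loop
      vertex 0.000 11.892 0.000
      vertex 11.511 11.892 0.000
      vertex 0.000 0.000 0.000
    endloop
  endfacet
  facet normal 0.0000 -1.0000 0.0000
    outer loop
      vertex 0.000 0.000 0.000
      vertex 11.511 0.000 0.000
      vertex 11.511 0.000 11.695
    endloop
  endfacet
  facet normal 0.0000 -1.0000 0.0000
    outer loop
      vertex 0.000 0.000 0.000
      vertex 11.511 0.000 11.695
      vertex 0.000 0.000 11.695
    endloop
  endfacet
  facet normal 0.0000 0.7012 0.7130
    outer loop
      vertex 0.000 0.000 11.695
      vertex 11.511 0.000 11.695
      vertex 11.511 11.892 0.000
    endloop
  endfacet
  facet normal 0.0000 0.7012 0.7130
    outer loop
      vertex 0.000 0.000 11.695
      vertex 11.511 11.892 0.000
      vertex 0.000 11.892 0.000
    endloop
  endfacet
  facet normal -1.0000 0.0000 0.0000
    outer loop
      vertex 0.000 0.000 11.695
      vertex 0.000 11.892 0.000
      vertex 0.000 0.000 0.000
    endloop
  endfacet
  facet normal 1.0000 0.0000 0.0000
    outer loop
      vertex 11.511 0.000 0.000
      vertex 11.511 11.892 0.000
      vertex 11.511 0.000 11.695
    endloop
  endfacet
endsolid part

The G0 Z moves step by Δz≈1.671 mm. The G1 loops shrink linearly with z, so the solid tapers from its base footprint up to z≈11.7. Closing with a flat bottom cap and the tapered top and triangulating gives 8 facets — a wedge (ramp): 11.5 × 11.9 mm base, rising to 11.7 mm along the y=0 edge and sloping linearly to z=0 at y=11.9.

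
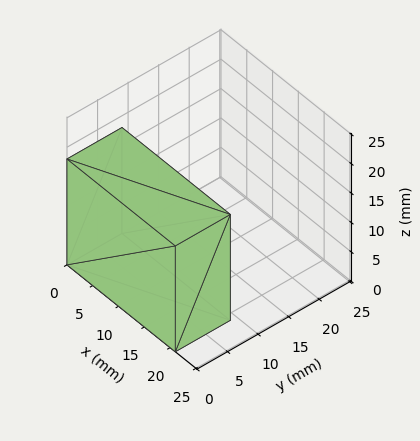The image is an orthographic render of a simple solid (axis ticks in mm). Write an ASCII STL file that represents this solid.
Reading the render: the shape is a rectangular box, roughly 21 × 9 mm footprint and 18 mm tall (dimensions read to the nearest mm from the axis ticks). For the STL, each face is triangulated and given an outward normal.

solid part
  facet normal 0.0000 0.0000 -1.0000
    outer loop
      vertex 21.000 9.000 0.000
      vertex 21.000 0.000 0.000
      vertex 0.000 0.000 0.000
    endloop
  endfacet
  facet normal 0.0000 0.0000 -1.0000
    outer loop
      vertex 0.000 9.000 0.000
      vertex 21.000 9.000 0.000
      vertex 0.000 0.000 0.000
    endloop
  endfacet
  facet normal 0.0000 0.0000 1.0000
    outer loop
      vertex 0.000 0.000 18.000
      vertex 21.000 0.000 18.000
      vertex 21.000 9.000 18.000
    endloop
  endfacet
  facet normal 0.0000 0.0000 1.0000
    outer loop
      vertex 0.000 0.000 18.000
      vertex 21.000 9.000 18.000
      vertex 0.000 9.000 18.000
    endloop
  endfacet
  facet normal 0.0000 -1.0000 0.0000
    outer loop
      vertex 0.000 0.000 0.000
      vertex 21.000 0.000 0.000
      vertex 21.000 0.000 18.000
    endloop
  endfacet
  facet normal 0.0000 -1.0000 0.0000
    outer loop
      vertex 0.000 0.000 0.000
      vertex 21.000 0.000 18.000
      vertex 0.000 0.000 18.000
    endloop
  endfacet
  facet normal 0.0000 1.0000 0.0000
    outer loop
      vertex 21.000 9.000 18.000
      vertex 21.000 9.000 0.000
      vertex 0.000 9.000 0.000
    endloop
  endfacet
  facet normal 0.0000 1.0000 0.0000
    outer loop
      vertex 0.000 9.000 18.000
      vertex 21.000 9.000 18.000
      vertex 0.000 9.000 0.000
    endloop
  endfacet
  facet normal -1.0000 0.0000 0.0000
    outer loop
      vertex 0.000 9.000 18.000
      vertex 0.000 9.000 0.000
      vertex 0.000 0.000 0.000
    endloop
  endfacet
  facet normal -1.0000 0.0000 0.0000
    outer loop
      vertex 0.000 0.000 18.000
      vertex 0.000 9.000 18.000
      vertex 0.000 0.000 0.000
    endloop
  endfacet
  facet normal 1.0000 0.0000 0.0000
    outer loop
      vertex 21.000 0.000 0.000
      vertex 21.000 9.000 0.000
      vertex 21.000 9.000 18.000
    endloop
  endfacet
  facet normal 1.0000 0.0000 0.0000
    outer loop
      vertex 21.000 0.000 0.000
      vertex 21.000 9.000 18.000
      vertex 21.000 0.000 18.000
    endloop
  endfacet
endsolid part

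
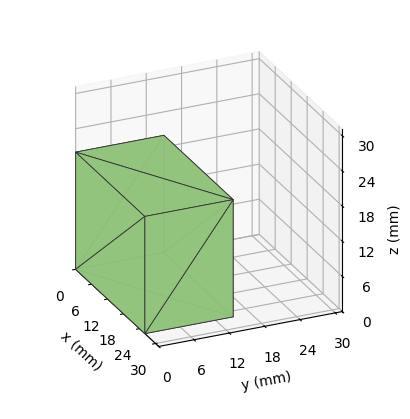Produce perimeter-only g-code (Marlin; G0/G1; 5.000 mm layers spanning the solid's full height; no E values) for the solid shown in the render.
Reading the render: the shape is a rectangular box, roughly 26 × 15 mm footprint and 20 mm tall (dimensions read to the nearest mm from the axis ticks). For the g-code, the solid's height is divided into equal slices at the stated Δz and each level perimeter traced with G1 moves after a G0 lift.

; perimeter-only toolpath
G21 ; units = mm
G90 ; absolute positioning
G28 ; home
; layer 1
G0 Z5.000
G0 X0.000 Y0.000
G1 X26.000 Y0.000
G1 X26.000 Y15.000
G1 X0.000 Y15.000
G1 X0.000 Y0.000
; layer 2
G0 Z10.000
G0 X0.000 Y0.000
G1 X26.000 Y0.000
G1 X26.000 Y15.000
G1 X0.000 Y15.000
G1 X0.000 Y0.000
; layer 3
G0 Z15.000
G0 X0.000 Y0.000
G1 X26.000 Y0.000
G1 X26.000 Y15.000
G1 X0.000 Y15.000
G1 X0.000 Y0.000
; layer 4
G0 Z20.000
G0 X0.000 Y0.000
G1 X26.000 Y0.000
G1 X26.000 Y15.000
G1 X0.000 Y15.000
G1 X0.000 Y0.000
M2 ; end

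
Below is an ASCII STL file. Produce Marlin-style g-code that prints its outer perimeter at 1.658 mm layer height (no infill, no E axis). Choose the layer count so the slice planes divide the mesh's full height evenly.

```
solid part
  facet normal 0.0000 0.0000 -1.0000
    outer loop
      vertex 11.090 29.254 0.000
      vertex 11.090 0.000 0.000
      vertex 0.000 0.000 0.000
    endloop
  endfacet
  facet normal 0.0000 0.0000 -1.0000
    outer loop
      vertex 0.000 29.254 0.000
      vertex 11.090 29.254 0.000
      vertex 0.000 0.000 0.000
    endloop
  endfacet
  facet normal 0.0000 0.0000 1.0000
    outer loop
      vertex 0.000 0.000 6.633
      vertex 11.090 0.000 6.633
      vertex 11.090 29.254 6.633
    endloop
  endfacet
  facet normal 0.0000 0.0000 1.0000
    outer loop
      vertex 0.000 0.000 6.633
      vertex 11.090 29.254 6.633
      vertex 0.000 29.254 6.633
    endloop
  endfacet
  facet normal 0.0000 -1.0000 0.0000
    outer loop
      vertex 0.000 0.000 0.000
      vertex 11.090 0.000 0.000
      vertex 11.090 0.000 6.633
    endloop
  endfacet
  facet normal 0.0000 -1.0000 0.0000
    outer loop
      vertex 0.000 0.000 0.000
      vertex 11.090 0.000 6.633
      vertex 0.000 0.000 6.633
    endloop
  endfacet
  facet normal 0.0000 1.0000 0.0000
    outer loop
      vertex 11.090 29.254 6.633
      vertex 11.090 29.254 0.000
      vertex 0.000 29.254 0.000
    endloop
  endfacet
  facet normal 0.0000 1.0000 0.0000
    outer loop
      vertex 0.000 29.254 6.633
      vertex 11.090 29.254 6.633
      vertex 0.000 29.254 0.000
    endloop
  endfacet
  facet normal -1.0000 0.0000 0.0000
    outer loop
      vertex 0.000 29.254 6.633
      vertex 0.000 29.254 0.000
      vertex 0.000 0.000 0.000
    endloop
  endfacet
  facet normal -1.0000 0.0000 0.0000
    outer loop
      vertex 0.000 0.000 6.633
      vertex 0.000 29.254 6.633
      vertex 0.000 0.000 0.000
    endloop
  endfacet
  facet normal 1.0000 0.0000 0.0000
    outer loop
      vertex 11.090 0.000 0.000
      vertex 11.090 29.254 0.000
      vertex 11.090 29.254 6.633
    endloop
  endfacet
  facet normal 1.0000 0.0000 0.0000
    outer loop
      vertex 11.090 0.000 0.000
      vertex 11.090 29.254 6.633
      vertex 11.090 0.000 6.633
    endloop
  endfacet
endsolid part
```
; perimeter-only toolpath
G21 ; units = mm
G90 ; absolute positioning
G28 ; home
; layer 1
G0 Z1.658
G0 X0.000 Y0.000
G1 X11.090 Y0.000
G1 X11.090 Y29.254
G1 X0.000 Y29.254
G1 X0.000 Y0.000
; layer 2
G0 Z3.317
G0 X0.000 Y0.000
G1 X11.090 Y0.000
G1 X11.090 Y29.254
G1 X0.000 Y29.254
G1 X0.000 Y0.000
; layer 3
G0 Z4.975
G0 X0.000 Y0.000
G1 X11.090 Y0.000
G1 X11.090 Y29.254
G1 X0.000 Y29.254
G1 X0.000 Y0.000
; layer 4
G0 Z6.633
G0 X0.000 Y0.000
G1 X11.090 Y0.000
G1 X11.090 Y29.254
G1 X0.000 Y29.254
G1 X0.000 Y0.000
M2 ; end

The solid is a rectangular box, roughly 11.1 × 29.3 mm footprint and 6.63 mm tall. Slicing at Δz = 1.658 mm — 4 equal slices spanning the solid's height, so layer i sits at z = i·h/4 — gives 4 non-empty perimeters. Each is a 4-segment closed polygon; G0 lifts to the layer z and rapids to the start vertex, then G1 traces the edges.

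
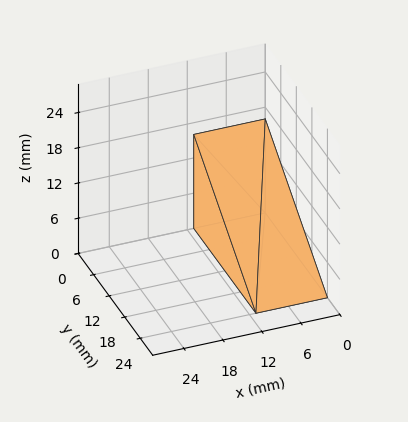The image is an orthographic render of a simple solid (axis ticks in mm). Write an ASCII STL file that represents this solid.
Reading the render: the shape is a wedge (ramp): 11 × 24 mm base, rising to 16 mm along the y=0 edge and sloping linearly to z=0 at y=24 (dimensions read to the nearest mm from the axis ticks). For the STL, each face is triangulated and given an outward normal.

solid part
  facet normal 0.0000 0.0000 -1.0000
    outer loop
      vertex 11.000 24.000 0.000
      vertex 11.000 0.000 0.000
      vertex 0.000 0.000 0.000
    endloop
  endfacet
  facet normal 0.0000 0.0000 -1.0000
    outer loop
      vertex 0.000 24.000 0.000
      vertex 11.000 24.000 0.000
      vertex 0.000 0.000 0.000
    endloop
  endfacet
  facet normal 0.0000 -1.0000 0.0000
    outer loop
      vertex 0.000 0.000 0.000
      vertex 11.000 0.000 0.000
      vertex 11.000 0.000 16.000
    endloop
  endfacet
  facet normal 0.0000 -1.0000 0.0000
    outer loop
      vertex 0.000 0.000 0.000
      vertex 11.000 0.000 16.000
      vertex 0.000 0.000 16.000
    endloop
  endfacet
  facet normal 0.0000 0.5547 0.8321
    outer loop
      vertex 0.000 0.000 16.000
      vertex 11.000 0.000 16.000
      vertex 11.000 24.000 0.000
    endloop
  endfacet
  facet normal 0.0000 0.5547 0.8321
    outer loop
      vertex 0.000 0.000 16.000
      vertex 11.000 24.000 0.000
      vertex 0.000 24.000 0.000
    endloop
  endfacet
  facet normal -1.0000 0.0000 0.0000
    outer loop
      vertex 0.000 0.000 16.000
      vertex 0.000 24.000 0.000
      vertex 0.000 0.000 0.000
    endloop
  endfacet
  facet normal 1.0000 0.0000 0.0000
    outer loop
      vertex 11.000 0.000 0.000
      vertex 11.000 24.000 0.000
      vertex 11.000 0.000 16.000
    endloop
  endfacet
endsolid part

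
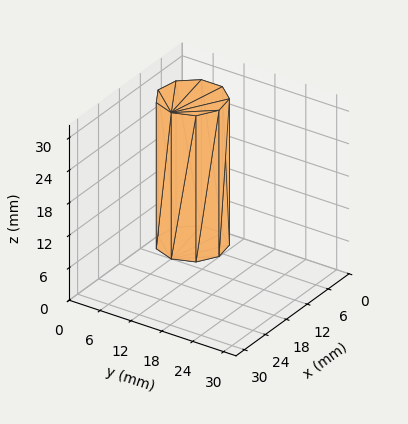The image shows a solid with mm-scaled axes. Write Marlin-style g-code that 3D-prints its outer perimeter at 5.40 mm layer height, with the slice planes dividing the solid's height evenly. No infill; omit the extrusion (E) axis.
Reading the render: the shape is a regular 9-sided prism (a cylinder approximated with 9 flat sides), circumscribed radius ≈ 6 mm, height ≈ 27 mm (dimensions read to the nearest mm from the axis ticks). For the g-code, the solid's height is divided into equal slices at the stated Δz and each level perimeter traced with G1 moves after a G0 lift.

; perimeter-only toolpath
G21 ; units = mm
G90 ; absolute positioning
G28 ; home
; layer 1
G0 Z5.40
G0 X12.00 Y6.00
G1 X10.60 Y9.86
G1 X7.04 Y11.91
G1 X3.00 Y11.20
G1 X0.36 Y8.05
G1 X0.36 Y3.95
G1 X3.00 Y0.80
G1 X7.04 Y0.09
G1 X10.60 Y2.14
G1 X12.00 Y6.00
; layer 2
G0 Z10.80
G0 X12.00 Y6.00
G1 X10.60 Y9.86
G1 X7.04 Y11.91
G1 X3.00 Y11.20
G1 X0.36 Y8.05
G1 X0.36 Y3.95
G1 X3.00 Y0.80
G1 X7.04 Y0.09
G1 X10.60 Y2.14
G1 X12.00 Y6.00
; layer 3
G0 Z16.20
G0 X12.00 Y6.00
G1 X10.60 Y9.86
G1 X7.04 Y11.91
G1 X3.00 Y11.20
G1 X0.36 Y8.05
G1 X0.36 Y3.95
G1 X3.00 Y0.80
G1 X7.04 Y0.09
G1 X10.60 Y2.14
G1 X12.00 Y6.00
; layer 4
G0 Z21.60
G0 X12.00 Y6.00
G1 X10.60 Y9.86
G1 X7.04 Y11.91
G1 X3.00 Y11.20
G1 X0.36 Y8.05
G1 X0.36 Y3.95
G1 X3.00 Y0.80
G1 X7.04 Y0.09
G1 X10.60 Y2.14
G1 X12.00 Y6.00
; layer 5
G0 Z27.00
G0 X12.00 Y6.00
G1 X10.60 Y9.86
G1 X7.04 Y11.91
G1 X3.00 Y11.20
G1 X0.36 Y8.05
G1 X0.36 Y3.95
G1 X3.00 Y0.80
G1 X7.04 Y0.09
G1 X10.60 Y2.14
G1 X12.00 Y6.00
M2 ; end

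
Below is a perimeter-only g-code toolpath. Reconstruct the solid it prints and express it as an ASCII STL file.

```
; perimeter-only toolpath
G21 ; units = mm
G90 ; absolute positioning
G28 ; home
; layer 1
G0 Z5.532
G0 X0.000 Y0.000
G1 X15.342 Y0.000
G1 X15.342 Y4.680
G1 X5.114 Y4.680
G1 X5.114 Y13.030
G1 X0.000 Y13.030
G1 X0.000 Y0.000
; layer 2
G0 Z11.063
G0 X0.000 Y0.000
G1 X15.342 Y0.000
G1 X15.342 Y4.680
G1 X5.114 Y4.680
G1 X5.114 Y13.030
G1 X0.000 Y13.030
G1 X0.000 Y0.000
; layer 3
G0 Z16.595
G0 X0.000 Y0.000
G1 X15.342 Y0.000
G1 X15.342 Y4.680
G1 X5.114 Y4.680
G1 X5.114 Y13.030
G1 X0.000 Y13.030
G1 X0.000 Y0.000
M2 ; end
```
solid part
  facet normal 0.0000 0.0000 -1.0000
    outer loop
      vertex 15.342 4.680 0.000
      vertex 15.342 0.000 0.000
      vertex 0.000 0.000 0.000
    endloop
  endfacet
  facet normal 0.0000 0.0000 -1.0000
    outer loop
      vertex 5.114 4.680 0.000
      vertex 15.342 4.680 0.000
      vertex 0.000 0.000 0.000
    endloop
  endfacet
  facet normal 0.0000 0.0000 -1.0000
    outer loop
      vertex 5.114 13.030 0.000
      vertex 5.114 4.680 0.000
      vertex 0.000 0.000 0.000
    endloop
  endfacet
  facet normal 0.0000 0.0000 -1.0000
    outer loop
      vertex 0.000 13.030 0.000
      vertex 5.114 13.030 0.000
      vertex 0.000 0.000 0.000
    endloop
  endfacet
  facet normal 0.0000 0.0000 1.0000
    outer loop
      vertex 0.000 0.000 16.595
      vertex 15.342 0.000 16.595
      vertex 15.342 4.680 16.595
    endloop
  endfacet
  facet normal 0.0000 0.0000 1.0000
    outer loop
      vertex 0.000 0.000 16.595
      vertex 15.342 4.680 16.595
      vertex 5.114 4.680 16.595
    endloop
  endfacet
  facet normal 0.0000 0.0000 1.0000
    outer loop
      vertex 0.000 0.000 16.595
      vertex 5.114 4.680 16.595
      vertex 5.114 13.030 16.595
    endloop
  endfacet
  facet normal 0.0000 0.0000 1.0000
    outer loop
      vertex 0.000 0.000 16.595
      vertex 5.114 13.030 16.595
      vertex 0.000 13.030 16.595
    endloop
  endfacet
  facet normal 0.0000 -1.0000 0.0000
    outer loop
      vertex 0.000 0.000 0.000
      vertex 15.342 0.000 0.000
      vertex 15.342 0.000 16.595
    endloop
  endfacet
  facet normal 0.0000 -1.0000 0.0000
    outer loop
      vertex 0.000 0.000 0.000
      vertex 15.342 0.000 16.595
      vertex 0.000 0.000 16.595
    endloop
  endfacet
  facet normal 1.0000 0.0000 0.0000
    outer loop
      vertex 15.342 0.000 0.000
      vertex 15.342 4.680 0.000
      vertex 15.342 4.680 16.595
    endloop
  endfacet
  facet normal 1.0000 0.0000 0.0000
    outer loop
      vertex 15.342 0.000 0.000
      vertex 15.342 4.680 16.595
      vertex 15.342 0.000 16.595
    endloop
  endfacet
  facet normal 0.0000 1.0000 0.0000
    outer loop
      vertex 15.342 4.680 0.000
      vertex 5.114 4.680 0.000
      vertex 5.114 4.680 16.595
    endloop
  endfacet
  facet normal 0.0000 1.0000 0.0000
    outer loop
      vertex 15.342 4.680 0.000
      vertex 5.114 4.680 16.595
      vertex 15.342 4.680 16.595
    endloop
  endfacet
  facet normal 1.0000 0.0000 0.0000
    outer loop
      vertex 5.114 4.680 0.000
      vertex 5.114 13.030 0.000
      vertex 5.114 13.030 16.595
    endloop
  endfacet
  facet normal 1.0000 0.0000 0.0000
    outer loop
      vertex 5.114 4.680 0.000
      vertex 5.114 13.030 16.595
      vertex 5.114 4.680 16.595
    endloop
  endfacet
  facet normal 0.0000 1.0000 0.0000
    outer loop
      vertex 5.114 13.030 0.000
      vertex 0.000 13.030 0.000
      vertex 0.000 13.030 16.595
    endloop
  endfacet
  facet normal 0.0000 1.0000 0.0000
    outer loop
      vertex 5.114 13.030 0.000
      vertex 0.000 13.030 16.595
      vertex 5.114 13.030 16.595
    endloop
  endfacet
  facet normal -1.0000 0.0000 0.0000
    outer loop
      vertex 0.000 13.030 0.000
      vertex 0.000 0.000 0.000
      vertex 0.000 0.000 16.595
    endloop
  endfacet
  facet normal -1.0000 0.0000 0.0000
    outer loop
      vertex 0.000 13.030 0.000
      vertex 0.000 0.000 16.595
      vertex 0.000 13.030 16.595
    endloop
  endfacet
endsolid part

The G0 Z moves step by Δz≈5.532 mm. Every layer's G1 loop is the same polygon, so the solid is a straight extrusion of it from z=0 to z≈16.6. Closing with flat bottom and top caps and triangulating gives 20 facets — an L-shaped prism: outer 15.3 × 13 mm, arm thicknesses ≈ 4.68 mm (horizontal) and 5.11 mm (vertical), extruded 16.6 mm in z.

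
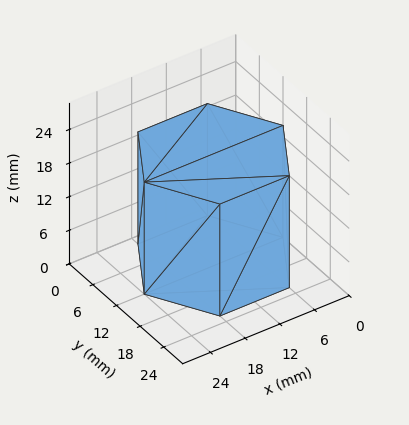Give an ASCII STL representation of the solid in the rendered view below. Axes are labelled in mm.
Reading the render: the shape is a regular 6-sided prism (a cylinder approximated with 6 flat sides), circumscribed radius ≈ 12 mm, height ≈ 20 mm (dimensions read to the nearest mm from the axis ticks). For the STL, each face is triangulated and given an outward normal.

solid part
  facet normal 0.0000 0.0000 -1.0000
    outer loop
      vertex 6.000 22.392 0.000
      vertex 18.000 22.392 0.000
      vertex 24.000 12.000 0.000
    endloop
  endfacet
  facet normal 0.0000 0.0000 -1.0000
    outer loop
      vertex 0.000 12.000 0.000
      vertex 6.000 22.392 0.000
      vertex 24.000 12.000 0.000
    endloop
  endfacet
  facet normal 0.0000 0.0000 -1.0000
    outer loop
      vertex 6.000 1.608 0.000
      vertex 0.000 12.000 0.000
      vertex 24.000 12.000 0.000
    endloop
  endfacet
  facet normal 0.0000 0.0000 -1.0000
    outer loop
      vertex 18.000 1.608 0.000
      vertex 6.000 1.608 0.000
      vertex 24.000 12.000 0.000
    endloop
  endfacet
  facet normal 0.0000 0.0000 1.0000
    outer loop
      vertex 24.000 12.000 20.000
      vertex 18.000 22.392 20.000
      vertex 6.000 22.392 20.000
    endloop
  endfacet
  facet normal 0.0000 0.0000 1.0000
    outer loop
      vertex 24.000 12.000 20.000
      vertex 6.000 22.392 20.000
      vertex 0.000 12.000 20.000
    endloop
  endfacet
  facet normal 0.0000 0.0000 1.0000
    outer loop
      vertex 24.000 12.000 20.000
      vertex 0.000 12.000 20.000
      vertex 6.000 1.608 20.000
    endloop
  endfacet
  facet normal 0.0000 0.0000 1.0000
    outer loop
      vertex 24.000 12.000 20.000
      vertex 6.000 1.608 20.000
      vertex 18.000 1.608 20.000
    endloop
  endfacet
  facet normal 0.8660 0.5000 0.0000
    outer loop
      vertex 24.000 12.000 0.000
      vertex 18.000 22.392 0.000
      vertex 18.000 22.392 20.000
    endloop
  endfacet
  facet normal 0.8660 0.5000 0.0000
    outer loop
      vertex 24.000 12.000 0.000
      vertex 18.000 22.392 20.000
      vertex 24.000 12.000 20.000
    endloop
  endfacet
  facet normal 0.0000 1.0000 0.0000
    outer loop
      vertex 18.000 22.392 0.000
      vertex 6.000 22.392 0.000
      vertex 6.000 22.392 20.000
    endloop
  endfacet
  facet normal 0.0000 1.0000 0.0000
    outer loop
      vertex 18.000 22.392 0.000
      vertex 6.000 22.392 20.000
      vertex 18.000 22.392 20.000
    endloop
  endfacet
  facet normal -0.8660 0.5000 0.0000
    outer loop
      vertex 6.000 22.392 0.000
      vertex 0.000 12.000 0.000
      vertex 0.000 12.000 20.000
    endloop
  endfacet
  facet normal -0.8660 0.5000 0.0000
    outer loop
      vertex 6.000 22.392 0.000
      vertex 0.000 12.000 20.000
      vertex 6.000 22.392 20.000
    endloop
  endfacet
  facet normal -0.8660 -0.5000 0.0000
    outer loop
      vertex 0.000 12.000 0.000
      vertex 6.000 1.608 0.000
      vertex 6.000 1.608 20.000
    endloop
  endfacet
  facet normal -0.8660 -0.5000 0.0000
    outer loop
      vertex 0.000 12.000 0.000
      vertex 6.000 1.608 20.000
      vertex 0.000 12.000 20.000
    endloop
  endfacet
  facet normal 0.0000 -1.0000 0.0000
    outer loop
      vertex 6.000 1.608 0.000
      vertex 18.000 1.608 0.000
      vertex 18.000 1.608 20.000
    endloop
  endfacet
  facet normal 0.0000 -1.0000 0.0000
    outer loop
      vertex 6.000 1.608 0.000
      vertex 18.000 1.608 20.000
      vertex 6.000 1.608 20.000
    endloop
  endfacet
  facet normal 0.8660 -0.5000 0.0000
    outer loop
      vertex 18.000 1.608 0.000
      vertex 24.000 12.000 0.000
      vertex 24.000 12.000 20.000
    endloop
  endfacet
  facet normal 0.8660 -0.5000 0.0000
    outer loop
      vertex 18.000 1.608 0.000
      vertex 24.000 12.000 20.000
      vertex 18.000 1.608 20.000
    endloop
  endfacet
endsolid part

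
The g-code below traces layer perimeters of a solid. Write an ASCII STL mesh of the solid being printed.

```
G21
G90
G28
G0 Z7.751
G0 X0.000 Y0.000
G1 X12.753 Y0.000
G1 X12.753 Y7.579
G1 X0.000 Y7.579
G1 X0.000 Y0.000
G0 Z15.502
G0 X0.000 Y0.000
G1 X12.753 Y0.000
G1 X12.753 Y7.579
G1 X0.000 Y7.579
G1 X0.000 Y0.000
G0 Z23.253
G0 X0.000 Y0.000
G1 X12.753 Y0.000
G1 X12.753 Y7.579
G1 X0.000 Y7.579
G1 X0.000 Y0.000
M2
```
solid part
  facet normal 0.0000 0.0000 -1.0000
    outer loop
      vertex 12.753 7.579 0.000
      vertex 12.753 0.000 0.000
      vertex 0.000 0.000 0.000
    endloop
  endfacet
  facet normal 0.0000 0.0000 -1.0000
    outer loop
      vertex 0.000 7.579 0.000
      vertex 12.753 7.579 0.000
      vertex 0.000 0.000 0.000
    endloop
  endfacet
  facet normal 0.0000 0.0000 1.0000
    outer loop
      vertex 0.000 0.000 23.253
      vertex 12.753 0.000 23.253
      vertex 12.753 7.579 23.253
    endloop
  endfacet
  facet normal 0.0000 0.0000 1.0000
    outer loop
      vertex 0.000 0.000 23.253
      vertex 12.753 7.579 23.253
      vertex 0.000 7.579 23.253
    endloop
  endfacet
  facet normal 0.0000 -1.0000 0.0000
    outer loop
      vertex 0.000 0.000 0.000
      vertex 12.753 0.000 0.000
      vertex 12.753 0.000 23.253
    endloop
  endfacet
  facet normal 0.0000 -1.0000 0.0000
    outer loop
      vertex 0.000 0.000 0.000
      vertex 12.753 0.000 23.253
      vertex 0.000 0.000 23.253
    endloop
  endfacet
  facet normal 0.0000 1.0000 0.0000
    outer loop
      vertex 12.753 7.579 23.253
      vertex 12.753 7.579 0.000
      vertex 0.000 7.579 0.000
    endloop
  endfacet
  facet normal 0.0000 1.0000 0.0000
    outer loop
      vertex 0.000 7.579 23.253
      vertex 12.753 7.579 23.253
      vertex 0.000 7.579 0.000
    endloop
  endfacet
  facet normal -1.0000 0.0000 0.0000
    outer loop
      vertex 0.000 7.579 23.253
      vertex 0.000 7.579 0.000
      vertex 0.000 0.000 0.000
    endloop
  endfacet
  facet normal -1.0000 0.0000 0.0000
    outer loop
      vertex 0.000 0.000 23.253
      vertex 0.000 7.579 23.253
      vertex 0.000 0.000 0.000
    endloop
  endfacet
  facet normal 1.0000 0.0000 0.0000
    outer loop
      vertex 12.753 0.000 0.000
      vertex 12.753 7.579 0.000
      vertex 12.753 7.579 23.253
    endloop
  endfacet
  facet normal 1.0000 0.0000 0.0000
    outer loop
      vertex 12.753 0.000 0.000
      vertex 12.753 7.579 23.253
      vertex 12.753 0.000 23.253
    endloop
  endfacet
endsolid part

The G0 Z moves step by Δz≈7.751 mm. Every layer's G1 loop is the same polygon, so the solid is a straight extrusion of it from z=0 to z≈23.3. Closing with flat bottom and top caps and triangulating gives 12 facets — a rectangular box, roughly 12.8 × 7.58 mm footprint and 23.3 mm tall.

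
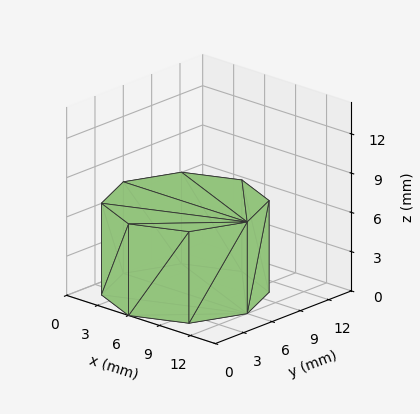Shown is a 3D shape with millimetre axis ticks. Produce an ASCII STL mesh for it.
Reading the render: the shape is a regular 8-sided prism (a cylinder approximated with 8 flat sides), circumscribed radius ≈ 6 mm, height ≈ 7 mm (dimensions read to the nearest mm from the axis ticks). For the STL, each face is triangulated and given an outward normal.

solid part
  facet normal 0.0000 0.0000 -1.0000
    outer loop
      vertex 6.00 12.00 0.00
      vertex 10.24 10.24 0.00
      vertex 12.00 6.00 0.00
    endloop
  endfacet
  facet normal 0.0000 0.0000 -1.0000
    outer loop
      vertex 1.76 10.24 0.00
      vertex 6.00 12.00 0.00
      vertex 12.00 6.00 0.00
    endloop
  endfacet
  facet normal 0.0000 0.0000 -1.0000
    outer loop
      vertex 0.00 6.00 0.00
      vertex 1.76 10.24 0.00
      vertex 12.00 6.00 0.00
    endloop
  endfacet
  facet normal 0.0000 0.0000 -1.0000
    outer loop
      vertex 1.76 1.76 0.00
      vertex 0.00 6.00 0.00
      vertex 12.00 6.00 0.00
    endloop
  endfacet
  facet normal 0.0000 0.0000 -1.0000
    outer loop
      vertex 6.00 0.00 0.00
      vertex 1.76 1.76 0.00
      vertex 12.00 6.00 0.00
    endloop
  endfacet
  facet normal 0.0000 0.0000 -1.0000
    outer loop
      vertex 10.24 1.76 0.00
      vertex 6.00 0.00 0.00
      vertex 12.00 6.00 0.00
    endloop
  endfacet
  facet normal 0.0000 0.0000 1.0000
    outer loop
      vertex 12.00 6.00 7.00
      vertex 10.24 10.24 7.00
      vertex 6.00 12.00 7.00
    endloop
  endfacet
  facet normal 0.0000 0.0000 1.0000
    outer loop
      vertex 12.00 6.00 7.00
      vertex 6.00 12.00 7.00
      vertex 1.76 10.24 7.00
    endloop
  endfacet
  facet normal 0.0000 0.0000 1.0000
    outer loop
      vertex 12.00 6.00 7.00
      vertex 1.76 10.24 7.00
      vertex 0.00 6.00 7.00
    endloop
  endfacet
  facet normal 0.0000 0.0000 1.0000
    outer loop
      vertex 12.00 6.00 7.00
      vertex 0.00 6.00 7.00
      vertex 1.76 1.76 7.00
    endloop
  endfacet
  facet normal 0.0000 0.0000 1.0000
    outer loop
      vertex 12.00 6.00 7.00
      vertex 1.76 1.76 7.00
      vertex 6.00 0.00 7.00
    endloop
  endfacet
  facet normal 0.0000 0.0000 1.0000
    outer loop
      vertex 12.00 6.00 7.00
      vertex 6.00 0.00 7.00
      vertex 10.24 1.76 7.00
    endloop
  endfacet
  facet normal 0.9236 0.3834 0.0000
    outer loop
      vertex 12.00 6.00 0.00
      vertex 10.24 10.24 0.00
      vertex 10.24 10.24 7.00
    endloop
  endfacet
  facet normal 0.9236 0.3834 0.0000
    outer loop
      vertex 12.00 6.00 0.00
      vertex 10.24 10.24 7.00
      vertex 12.00 6.00 7.00
    endloop
  endfacet
  facet normal 0.3834 0.9236 0.0000
    outer loop
      vertex 10.24 10.24 0.00
      vertex 6.00 12.00 0.00
      vertex 6.00 12.00 7.00
    endloop
  endfacet
  facet normal 0.3834 0.9236 0.0000
    outer loop
      vertex 10.24 10.24 0.00
      vertex 6.00 12.00 7.00
      vertex 10.24 10.24 7.00
    endloop
  endfacet
  facet normal -0.3834 0.9236 0.0000
    outer loop
      vertex 6.00 12.00 0.00
      vertex 1.76 10.24 0.00
      vertex 1.76 10.24 7.00
    endloop
  endfacet
  facet normal -0.3834 0.9236 0.0000
    outer loop
      vertex 6.00 12.00 0.00
      vertex 1.76 10.24 7.00
      vertex 6.00 12.00 7.00
    endloop
  endfacet
  facet normal -0.9236 0.3834 0.0000
    outer loop
      vertex 1.76 10.24 0.00
      vertex 0.00 6.00 0.00
      vertex 0.00 6.00 7.00
    endloop
  endfacet
  facet normal -0.9236 0.3834 0.0000
    outer loop
      vertex 1.76 10.24 0.00
      vertex 0.00 6.00 7.00
      vertex 1.76 10.24 7.00
    endloop
  endfacet
  facet normal -0.9236 -0.3834 0.0000
    outer loop
      vertex 0.00 6.00 0.00
      vertex 1.76 1.76 0.00
      vertex 1.76 1.76 7.00
    endloop
  endfacet
  facet normal -0.9236 -0.3834 0.0000
    outer loop
      vertex 0.00 6.00 0.00
      vertex 1.76 1.76 7.00
      vertex 0.00 6.00 7.00
    endloop
  endfacet
  facet normal -0.3834 -0.9236 0.0000
    outer loop
      vertex 1.76 1.76 0.00
      vertex 6.00 0.00 0.00
      vertex 6.00 0.00 7.00
    endloop
  endfacet
  facet normal -0.3834 -0.9236 0.0000
    outer loop
      vertex 1.76 1.76 0.00
      vertex 6.00 0.00 7.00
      vertex 1.76 1.76 7.00
    endloop
  endfacet
  facet normal 0.3834 -0.9236 0.0000
    outer loop
      vertex 6.00 0.00 0.00
      vertex 10.24 1.76 0.00
      vertex 10.24 1.76 7.00
    endloop
  endfacet
  facet normal 0.3834 -0.9236 0.0000
    outer loop
      vertex 6.00 0.00 0.00
      vertex 10.24 1.76 7.00
      vertex 6.00 0.00 7.00
    endloop
  endfacet
  facet normal 0.9236 -0.3834 0.0000
    outer loop
      vertex 10.24 1.76 0.00
      vertex 12.00 6.00 0.00
      vertex 12.00 6.00 7.00
    endloop
  endfacet
  facet normal 0.9236 -0.3834 0.0000
    outer loop
      vertex 10.24 1.76 0.00
      vertex 12.00 6.00 7.00
      vertex 10.24 1.76 7.00
    endloop
  endfacet
endsolid part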